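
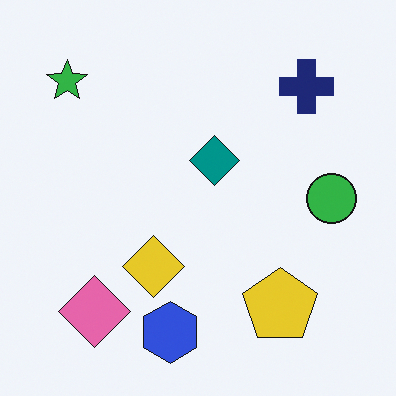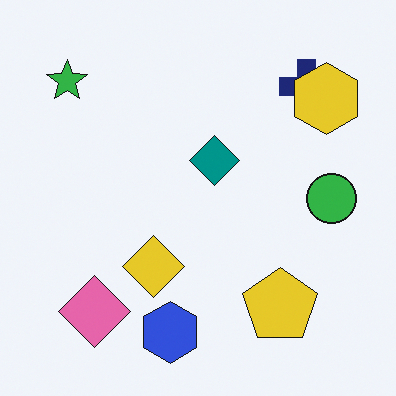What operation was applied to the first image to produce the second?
Overlaid with an additional yellow hexagon.

A yellow hexagon appears in the second image that is absent from the first.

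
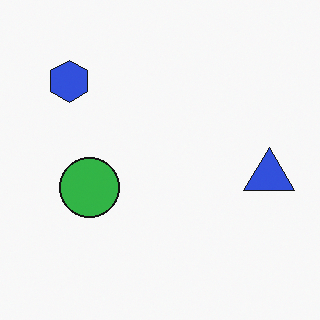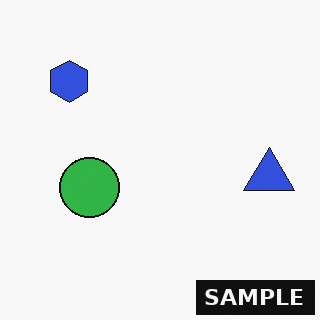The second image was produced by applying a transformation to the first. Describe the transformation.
The transformation is: watermarked with the text "SAMPLE" in the lower-right corner.

A dark label reading "SAMPLE" appears in the lower-right corner.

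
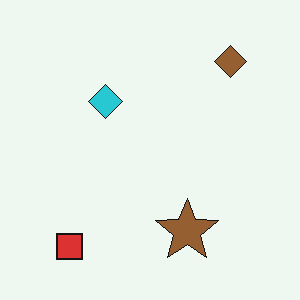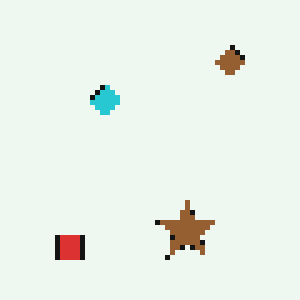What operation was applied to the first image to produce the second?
The transformation is: lightly pixelated (a mild mosaic effect).

Shapes are reduced to large square blocks; fine edges and outlines are lost — a downscale-then-upscale (mosaic) effect.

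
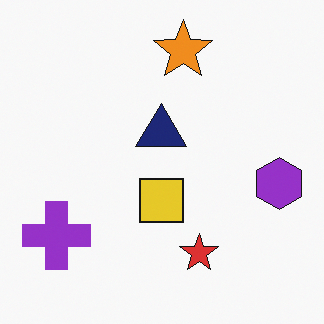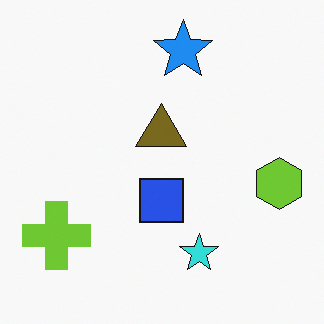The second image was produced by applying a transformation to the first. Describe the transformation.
The transformation is: hue-shifted by a large amount.

Every shape's color has rotated by the same amount around the hue wheel — a uniform hue shift.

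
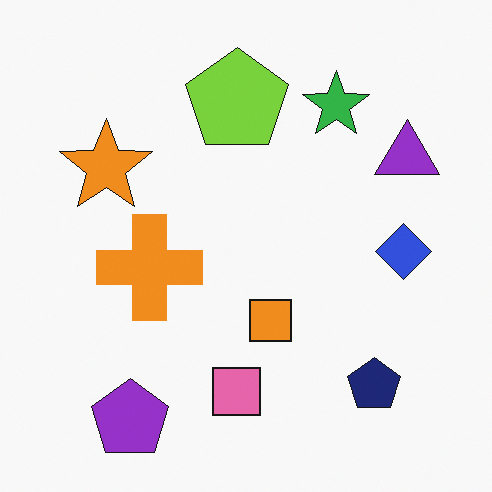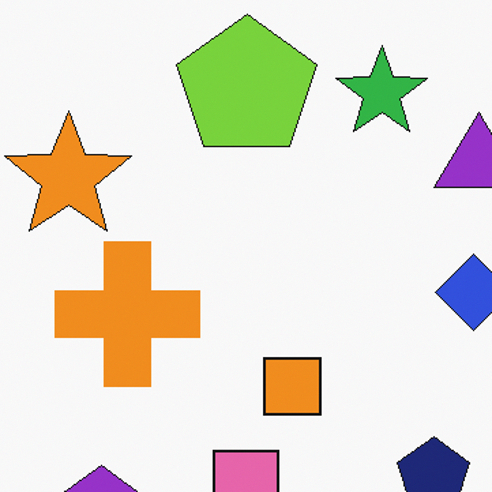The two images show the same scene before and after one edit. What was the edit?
The second image is the first cropped slightly and scaled back up.

The visible shapes are larger and the field of view is narrower; shapes near the original edges may be partly or wholly outside the frame — a crop-and-rescale.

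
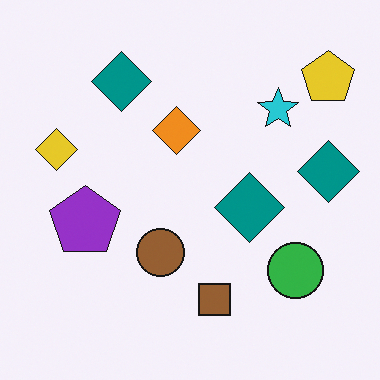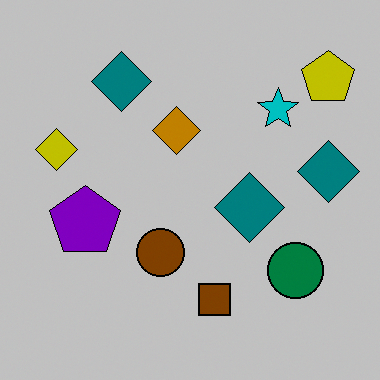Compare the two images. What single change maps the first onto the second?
The transformation is: heavily posterized to just a handful of flat colors.

Each flat color has snapped to a coarser quantized level — most visibly, the near-white background has dropped to a flat grey.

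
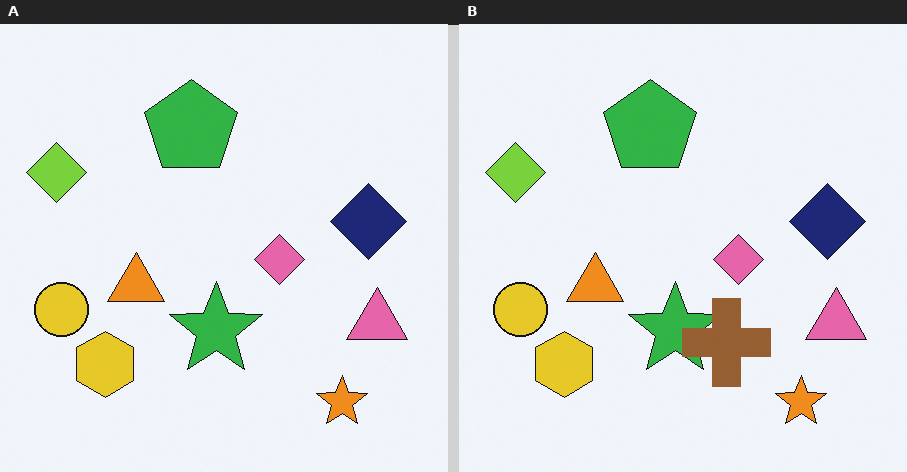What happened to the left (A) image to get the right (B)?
Overlaid with an additional brown cross.

A brown cross appears in the right (B) image that is absent from the left (A).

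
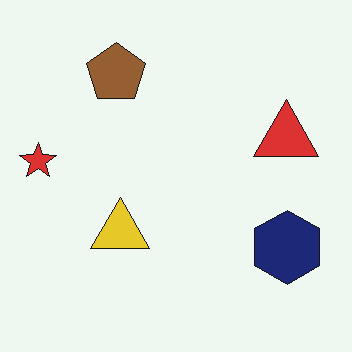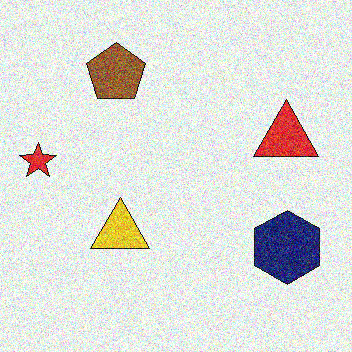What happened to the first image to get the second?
The transformation is: degraded with heavy additive noise.

Random speckle covers the whole image, including the flat background.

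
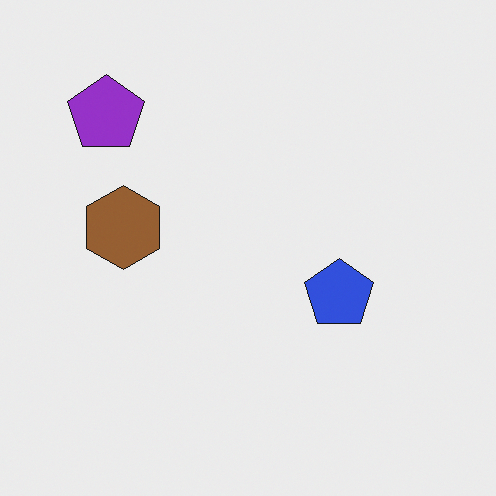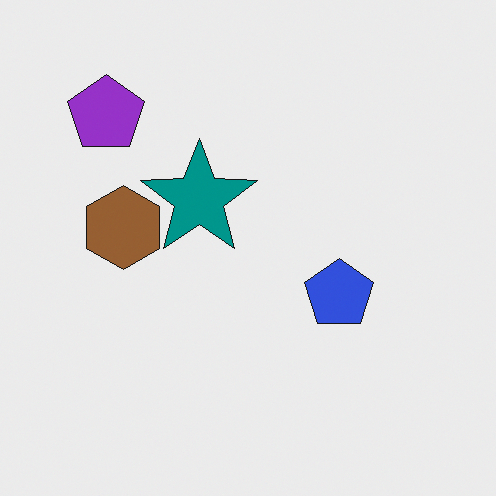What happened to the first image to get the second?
Overlaid with an additional teal star.

A teal star appears in the second image that is absent from the first.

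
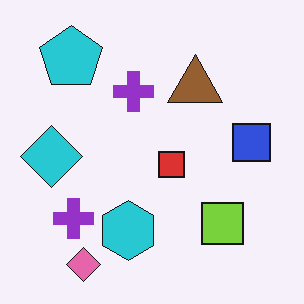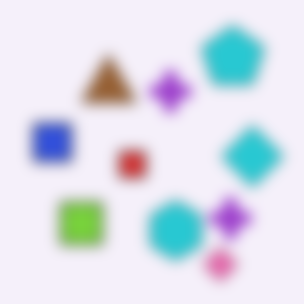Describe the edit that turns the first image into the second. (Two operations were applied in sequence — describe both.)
The second image is the first strongly gaussian-blurred, then flipped horizontally (left ↔ right).

Shape edges and outlines are uniformly softened across the whole image. The cyan diamond is in the left of the first image and the right of the second — shapes on opposite sides of the vertical midline have swapped in a mirror flip.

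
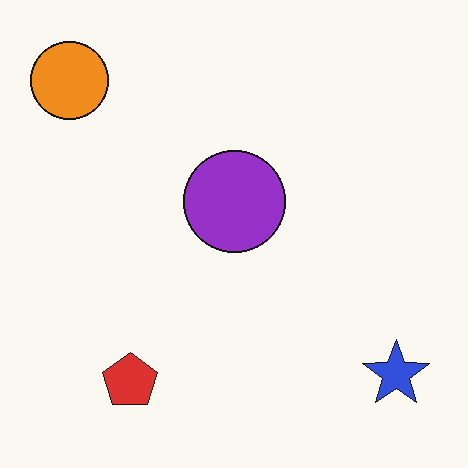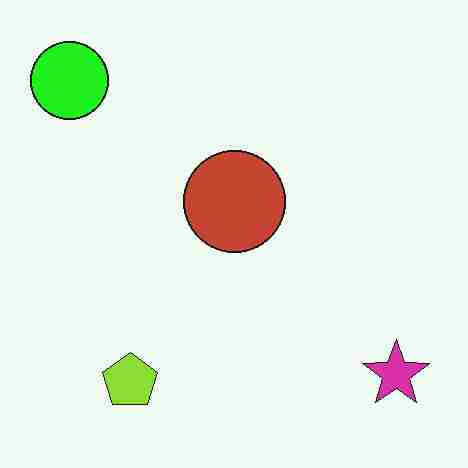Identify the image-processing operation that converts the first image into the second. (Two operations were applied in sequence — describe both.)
The image was hue-shifted by a moderate amount, then degraded with heavy JPEG compression.

Every shape's color has rotated by the same amount around the hue wheel — a uniform hue shift. Blocky 8×8 compression artifacts appear around shape edges and the flat background shows ringing — characteristic JPEG degradation.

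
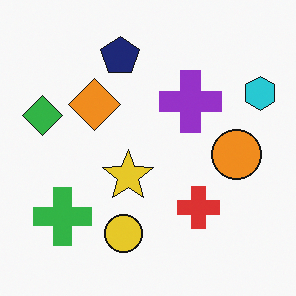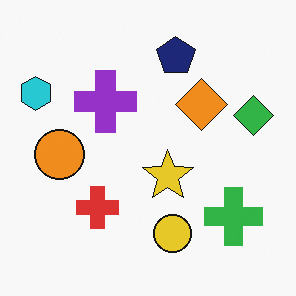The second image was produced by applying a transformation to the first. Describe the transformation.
The image was flipped horizontally (left ↔ right).

The cyan hexagon is in the top-right of the first image and the top-left of the second — shapes on opposite sides of the vertical midline have swapped in a mirror flip.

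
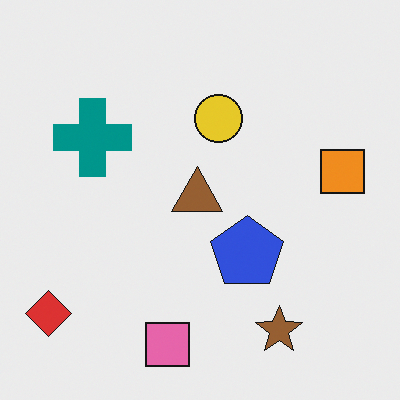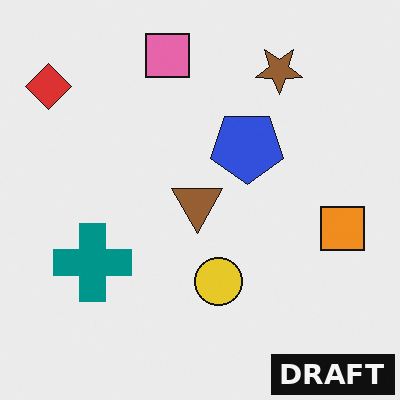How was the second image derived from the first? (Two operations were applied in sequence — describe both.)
The transformation is: flipped vertically (top ↔ bottom), then watermarked with the text "DRAFT" in the lower-right corner.

The pink square is in the bottom of the first image and the top of the second — shapes on opposite sides of the horizontal midline have swapped in a mirror flip. A dark label reading "DRAFT" appears in the lower-right corner.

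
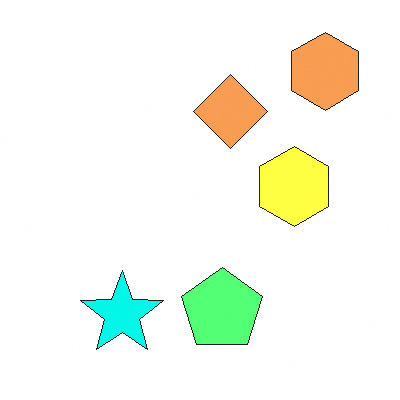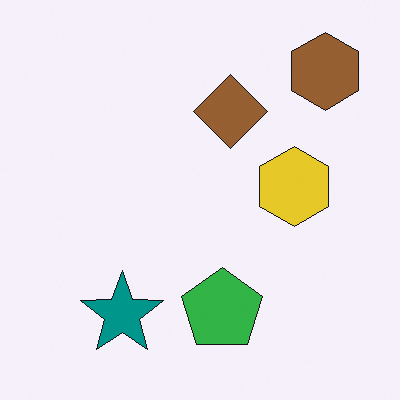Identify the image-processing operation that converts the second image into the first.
This is the original image noticeably brightened.

Every pixel — background and shapes alike — is uniformly brightened.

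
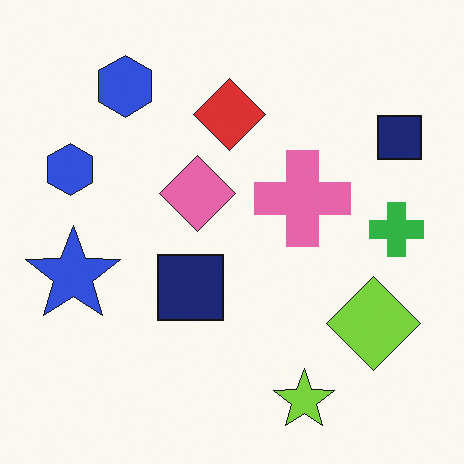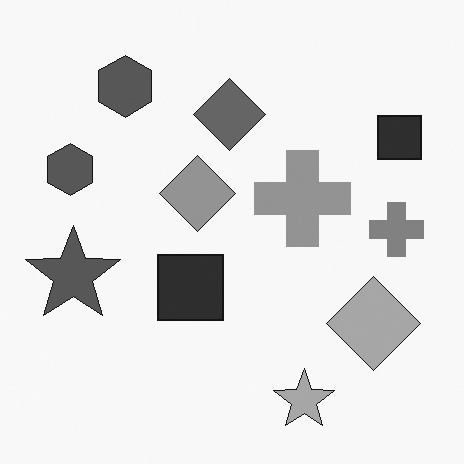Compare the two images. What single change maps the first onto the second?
Converted to grayscale.

All color is removed — every shape is now a shade of grey.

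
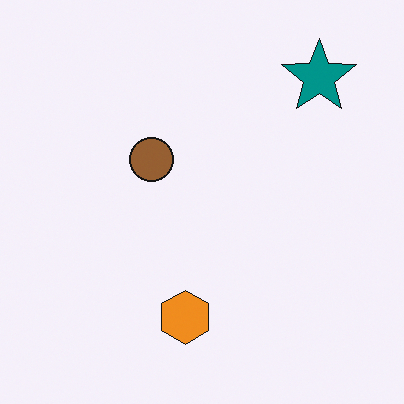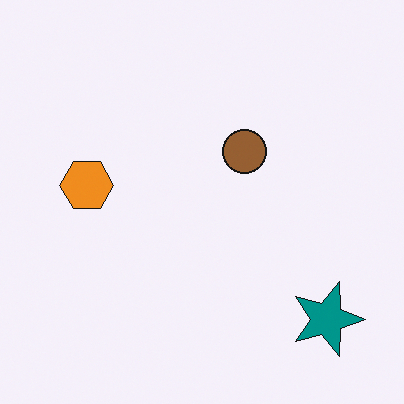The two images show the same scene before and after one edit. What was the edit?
Rotated 90° clockwise.

The teal star sits in the top-right of the first image and the bottom-right of the second — consistent with a whole-image 90° clockwise rotation.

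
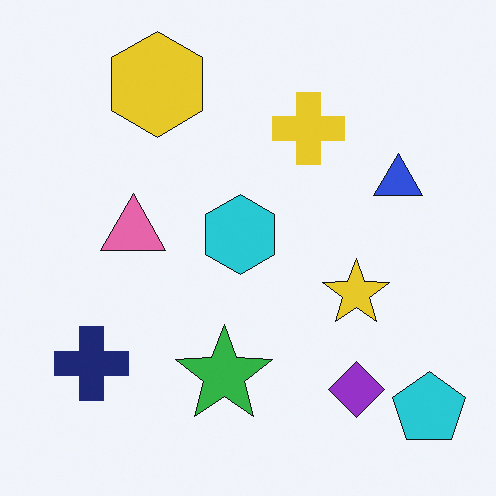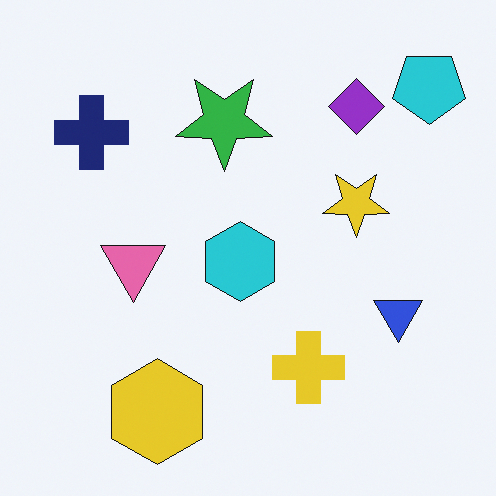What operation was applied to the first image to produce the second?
This is the original image flipped vertically (top ↔ bottom).

The yellow hexagon is in the top-left of the first image and the bottom-left of the second — shapes on opposite sides of the horizontal midline have swapped in a mirror flip.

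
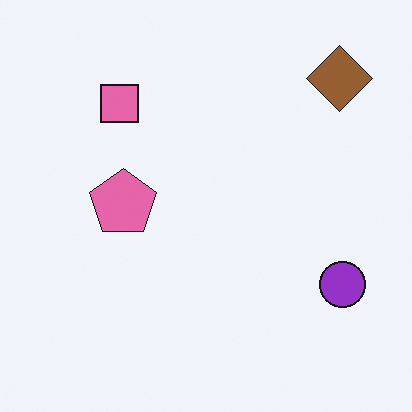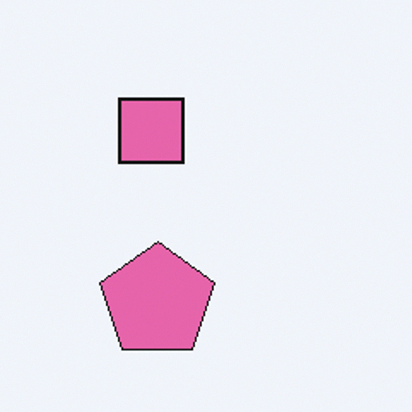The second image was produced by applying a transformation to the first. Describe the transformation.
It was cropped to a noticeably smaller region and rescaled.

The visible shapes are larger and the field of view is narrower; shapes near the original edges may be partly or wholly outside the frame — a crop-and-rescale.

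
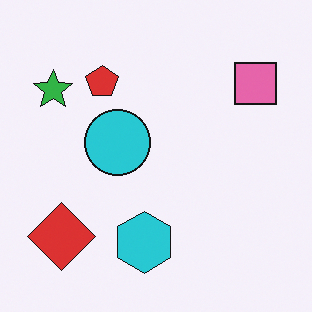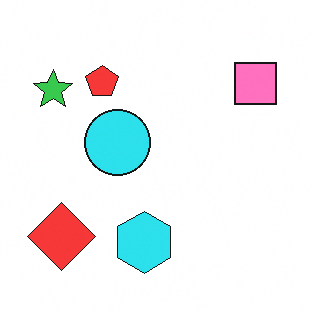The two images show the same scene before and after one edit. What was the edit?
The transformation is: slightly brightened.

Every pixel — background and shapes alike — is uniformly brightened.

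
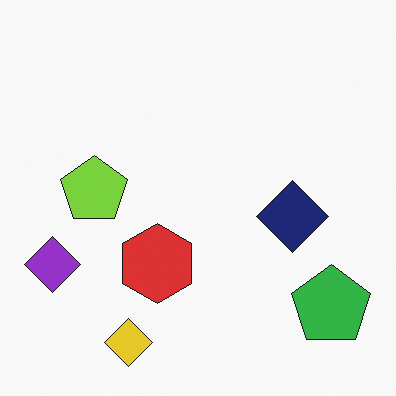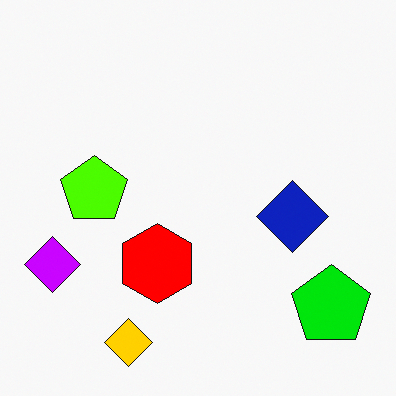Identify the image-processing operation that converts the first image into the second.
The second image is the first made much more vivid (saturation change).

All colors are more vivid — a global saturation change.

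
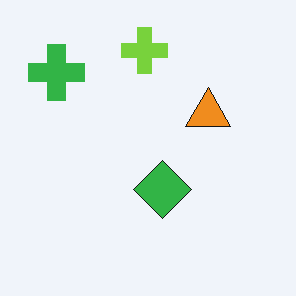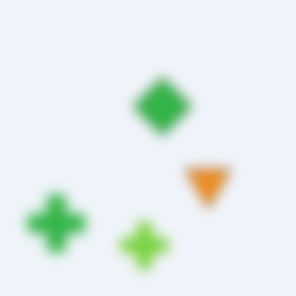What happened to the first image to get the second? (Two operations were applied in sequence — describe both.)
The second image is the first flipped vertically (top ↔ bottom), then heavily blurred.

The lime cross is in the top of the first image and the bottom of the second — shapes on opposite sides of the horizontal midline have swapped in a mirror flip. Shape edges and outlines are uniformly softened across the whole image.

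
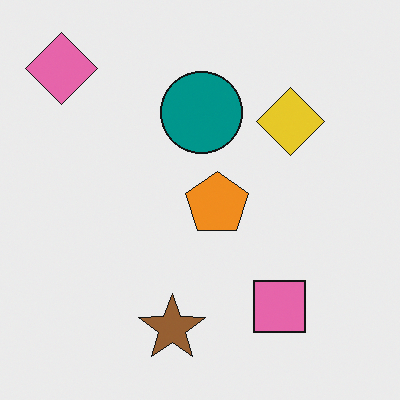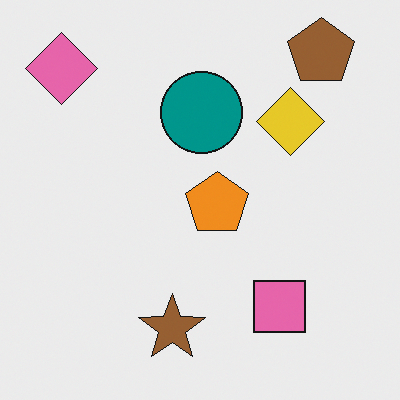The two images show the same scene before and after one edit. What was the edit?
The image was overlaid with an additional brown pentagon.

A brown pentagon appears in the second image that is absent from the first.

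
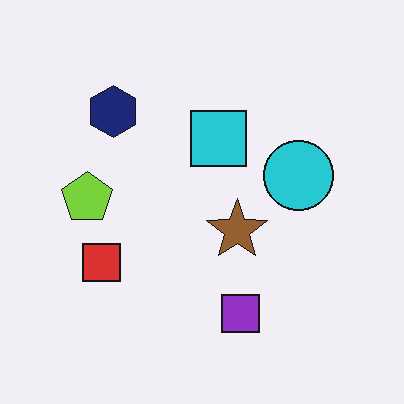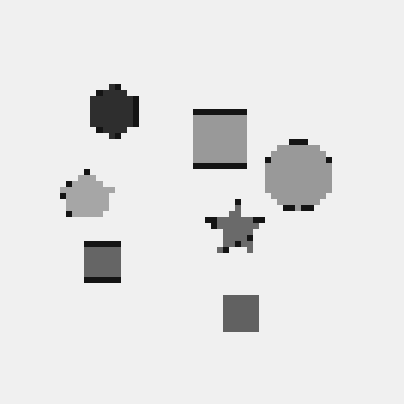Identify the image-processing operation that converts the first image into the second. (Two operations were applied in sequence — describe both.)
Moderately pixelated, then converted to grayscale.

Shapes are reduced to large square blocks; fine edges and outlines are lost — a downscale-then-upscale (mosaic) effect. All color is removed — every shape is now a shade of grey.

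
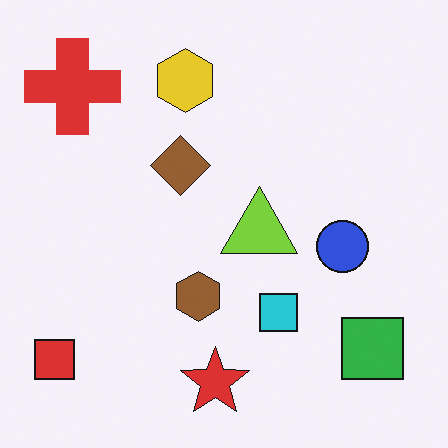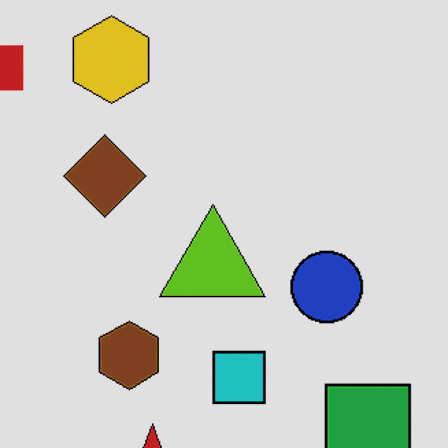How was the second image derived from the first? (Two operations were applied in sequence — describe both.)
Cropped to a modestly smaller region and rescaled, then posterized to a reduced palette.

The visible shapes are larger and the field of view is narrower; shapes near the original edges may be partly or wholly outside the frame — a crop-and-rescale. Each flat color has snapped to a coarser quantized level — most visibly, the near-white background has dropped to a flat grey.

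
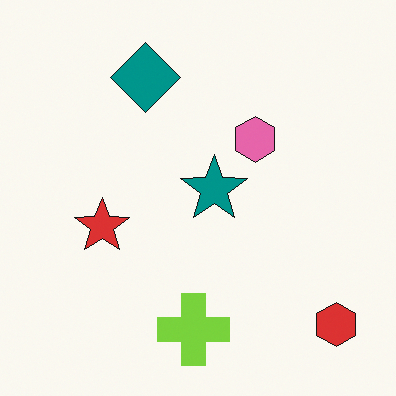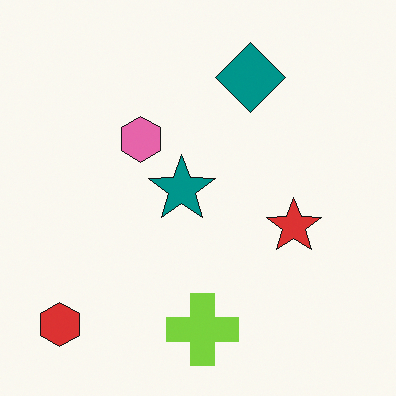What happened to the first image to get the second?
The image was flipped horizontally (left ↔ right).

The red hexagon is in the bottom-right of the first image and the bottom-left of the second — shapes on opposite sides of the vertical midline have swapped in a mirror flip.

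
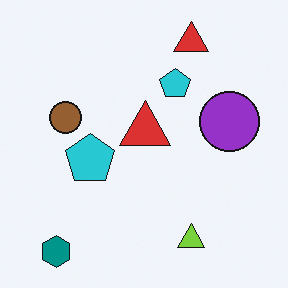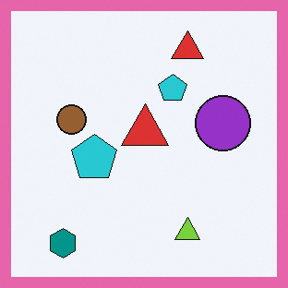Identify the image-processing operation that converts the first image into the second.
This is the original image framed with a pink border.

A solid pink frame runs around the edge of the second image, with the content slightly shrunk inside it.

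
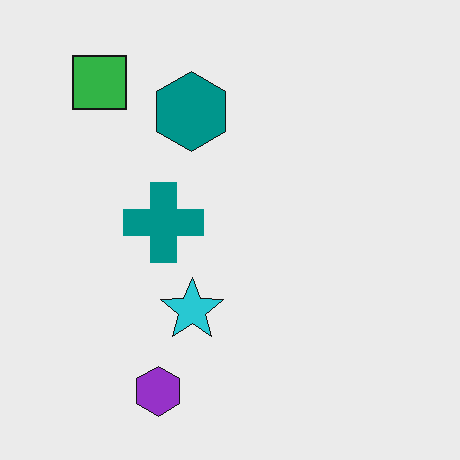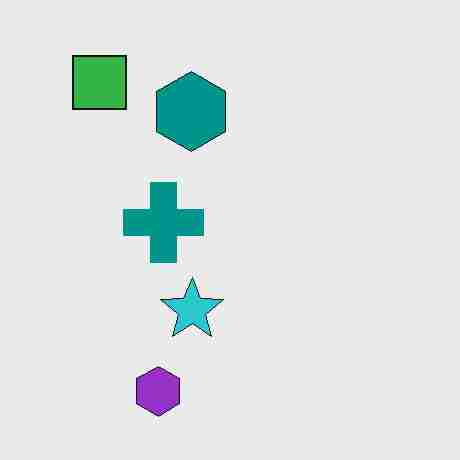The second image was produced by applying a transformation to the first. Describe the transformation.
The second image is the first degraded with heavy JPEG compression.

Blocky 8×8 compression artifacts appear around shape edges and the flat background shows ringing — characteristic JPEG degradation.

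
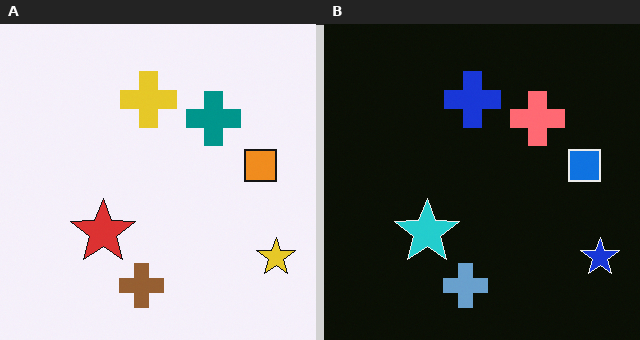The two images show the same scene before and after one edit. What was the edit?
Color-inverted (negative).

The light background has become dark and every shape's color is its complement — a photographic negative.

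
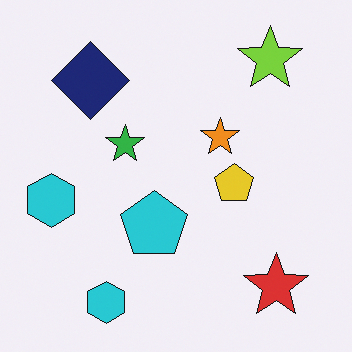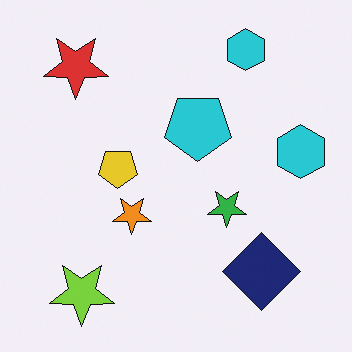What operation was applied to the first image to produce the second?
The image was rotated 180°.

The lime star sits in the top-right of the first image and the bottom-left of the second — consistent with a whole-image 180° rotation.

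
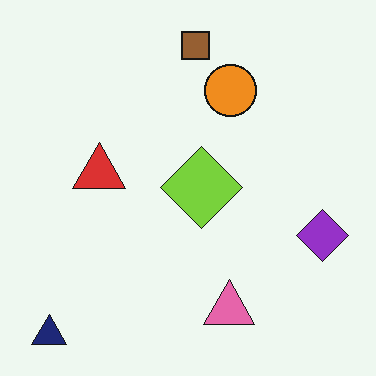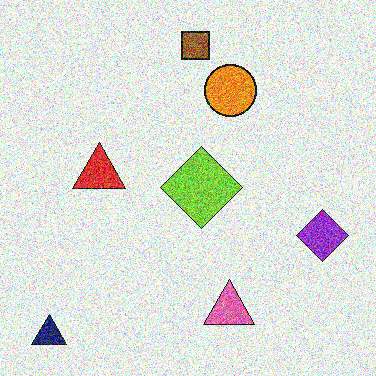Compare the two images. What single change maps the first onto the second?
The second image is the first degraded with a thick layer of grain.

Random speckle covers the whole image, including the flat background.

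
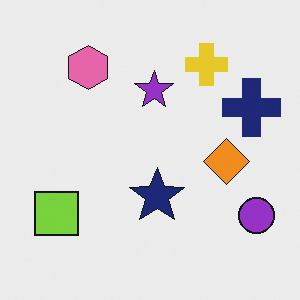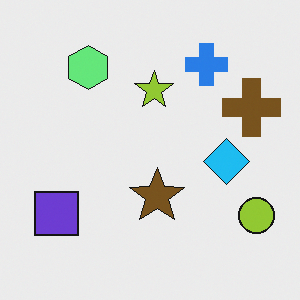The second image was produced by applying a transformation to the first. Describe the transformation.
It was hue-shifted through roughly half the color wheel.

Every shape's color has rotated by the same amount around the hue wheel — a uniform hue shift.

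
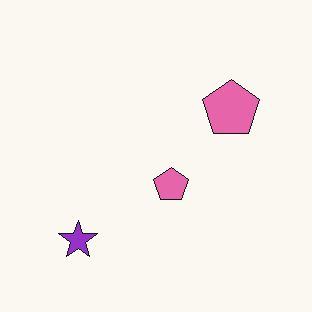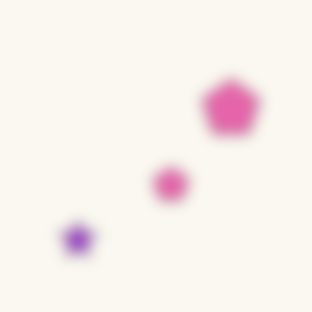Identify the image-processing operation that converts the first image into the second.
The image was heavily blurred.

Shape edges and outlines are uniformly softened across the whole image.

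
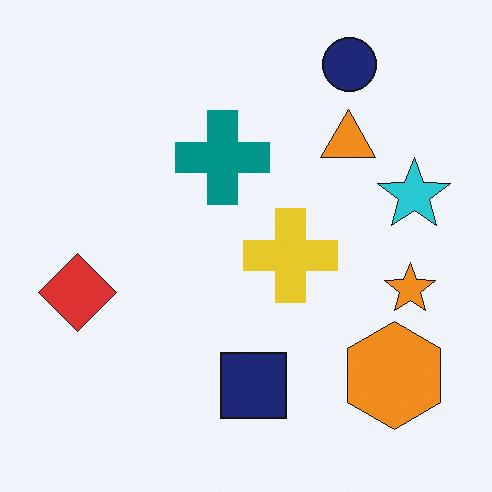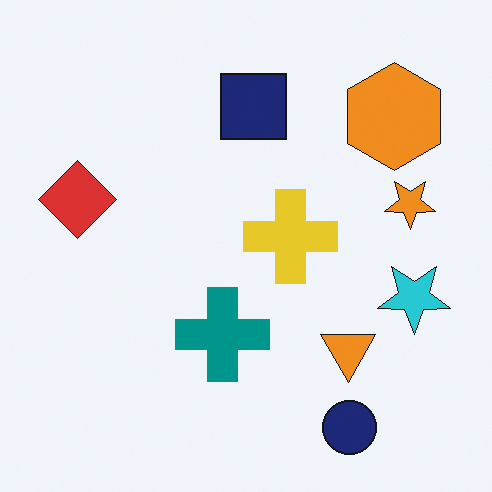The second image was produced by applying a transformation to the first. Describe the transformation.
The second image is the first flipped vertically (top ↔ bottom).

The navy circle is in the top-right of the first image and the bottom-right of the second — shapes on opposite sides of the horizontal midline have swapped in a mirror flip.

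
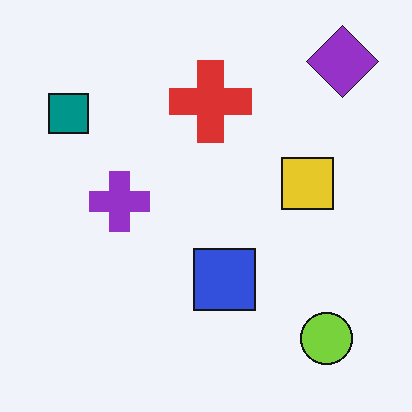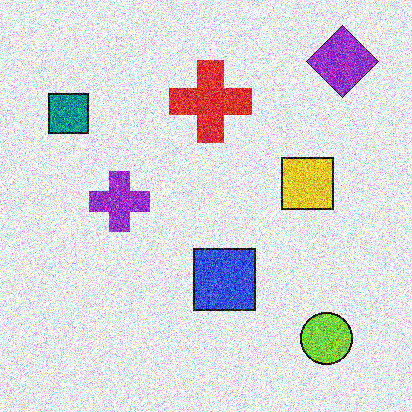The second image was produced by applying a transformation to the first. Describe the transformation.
It was degraded with a thick layer of grain.

Random speckle covers the whole image, including the flat background.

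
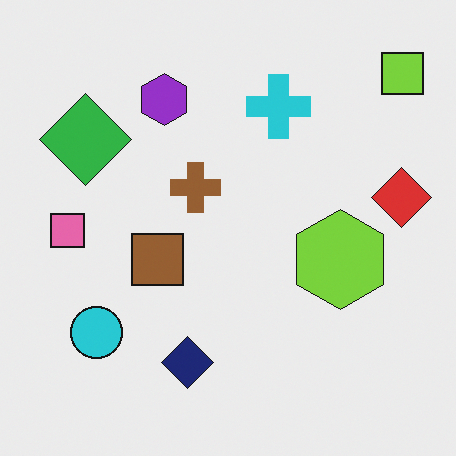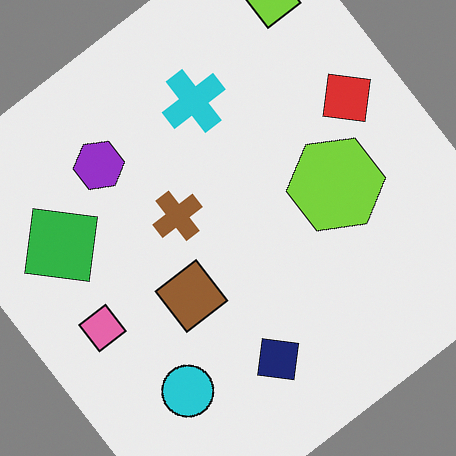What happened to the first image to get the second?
The transformation is: rotated counter-clockwise by a large amount — several tens of degrees.

Every shape is tilted by the same angle and the image corners show triangular fill wedges — a whole-image rotation by a non-right angle.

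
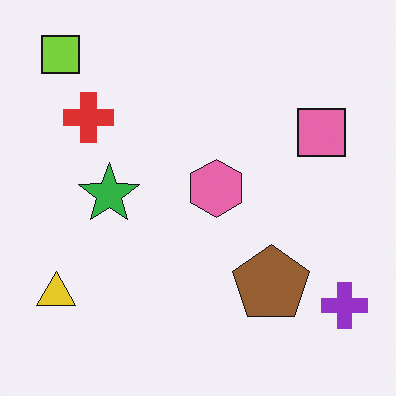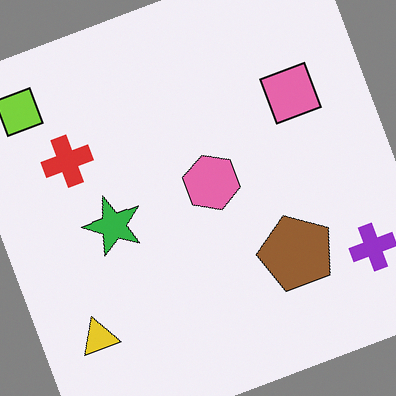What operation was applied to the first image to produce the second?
Rotated counter-clockwise by a clearly visible amount.

Every shape is tilted by the same angle and the image corners show triangular fill wedges — a whole-image rotation by a non-right angle.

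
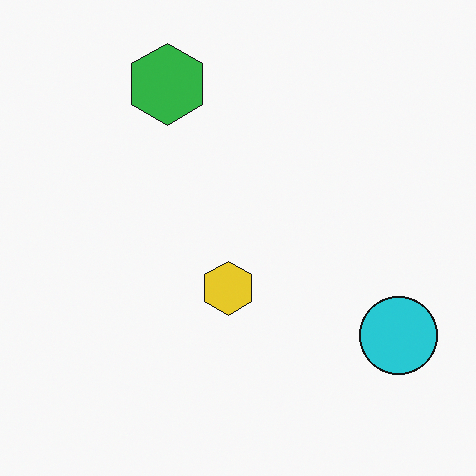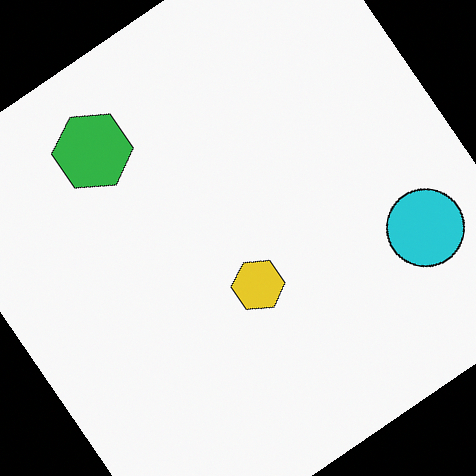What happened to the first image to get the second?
This is the original image rotated counter-clockwise by a large amount — several tens of degrees.

Every shape is tilted by the same angle and the image corners show triangular fill wedges — a whole-image rotation by a non-right angle.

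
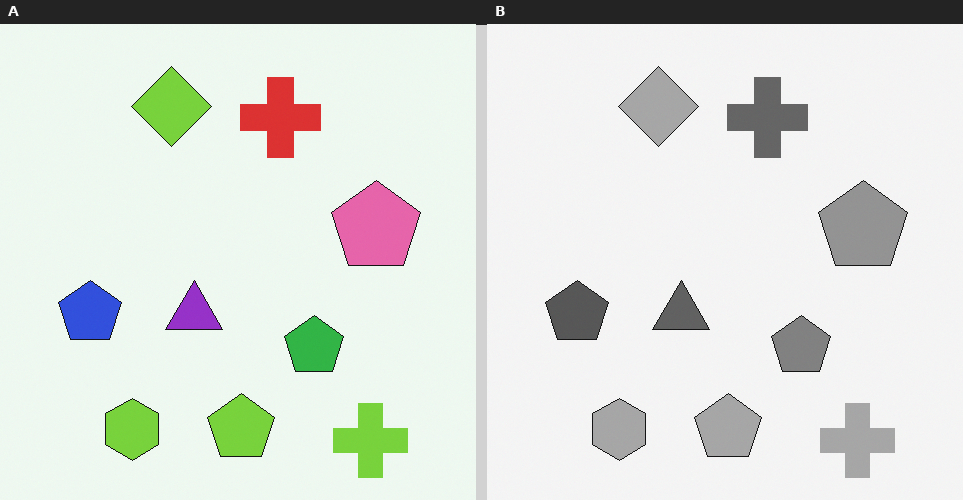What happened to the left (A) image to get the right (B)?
It was converted to grayscale.

All color is removed — every shape is now a shade of grey.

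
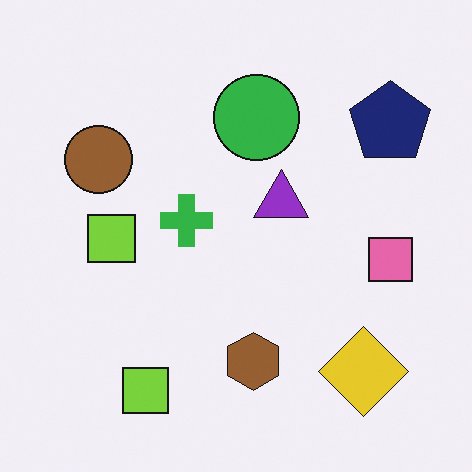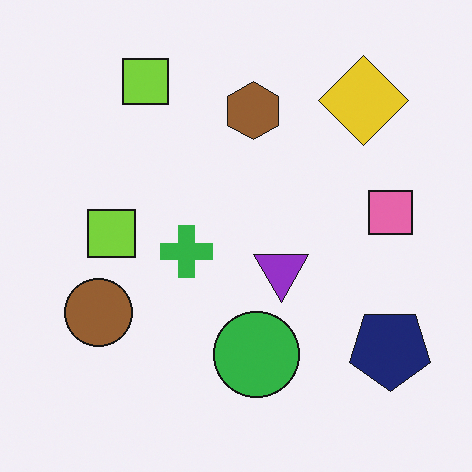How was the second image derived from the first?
It was flipped vertically (top ↔ bottom).

The yellow diamond is in the bottom-right of the first image and the top-right of the second — shapes on opposite sides of the horizontal midline have swapped in a mirror flip.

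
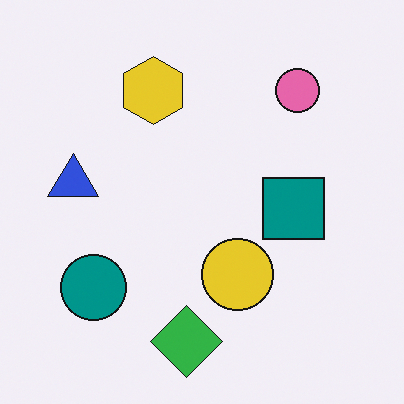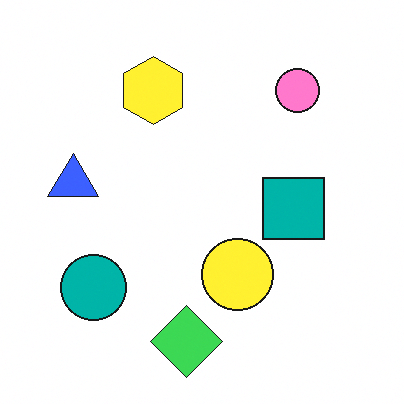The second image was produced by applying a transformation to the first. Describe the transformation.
The transformation is: brightened a little.

Every pixel — background and shapes alike — is uniformly brightened.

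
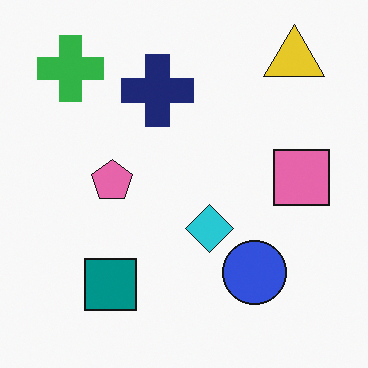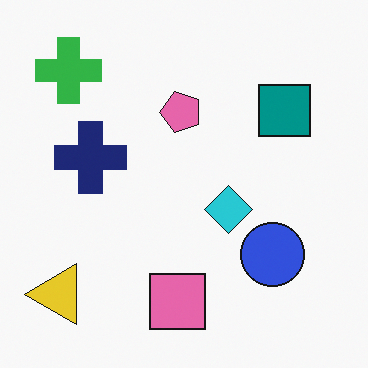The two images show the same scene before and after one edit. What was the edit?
This is the original image transposed (reflected across the top-left ↔ bottom-right diagonal).

Shapes have swapped their row and column positions — what was in the top-right is now in the bottom-left — a diagonal reflection.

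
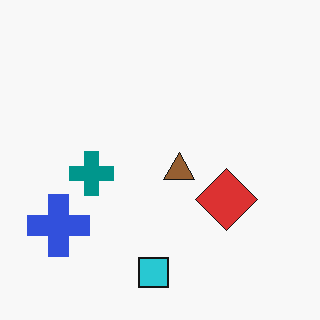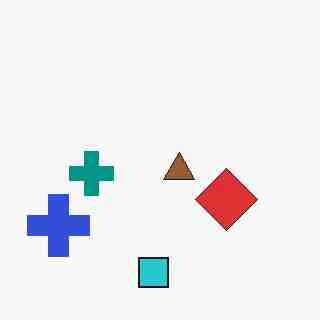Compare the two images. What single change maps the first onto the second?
Heavily JPEG-compressed with obvious blocking artifacts.

Blocky 8×8 compression artifacts appear around shape edges and the flat background shows ringing — characteristic JPEG degradation.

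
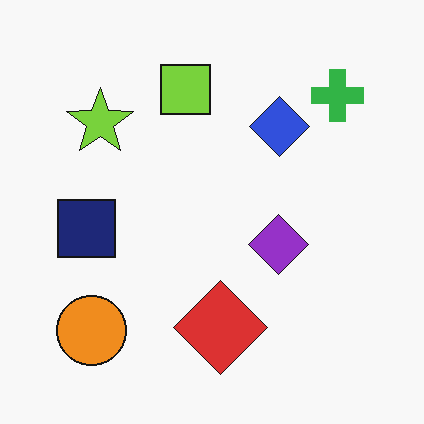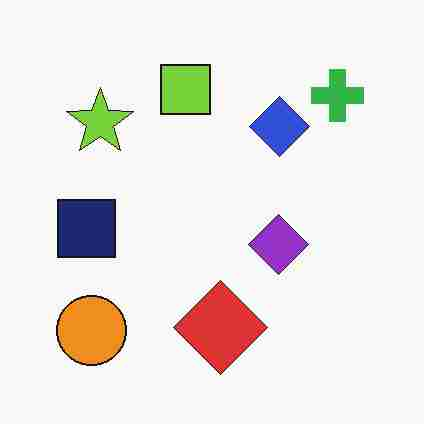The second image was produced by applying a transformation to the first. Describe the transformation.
The transformation is: degraded with heavy JPEG compression.

Blocky 8×8 compression artifacts appear around shape edges and the flat background shows ringing — characteristic JPEG degradation.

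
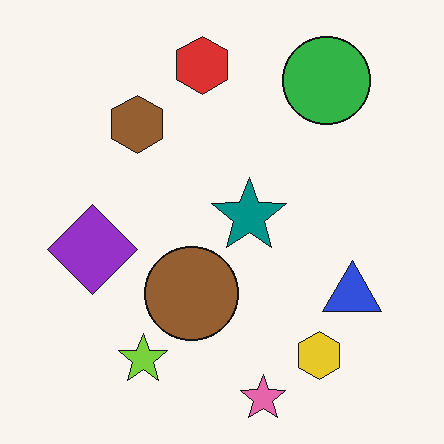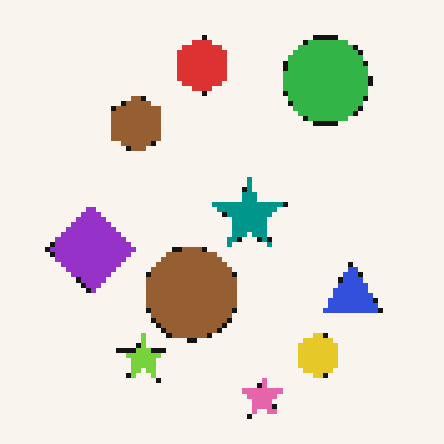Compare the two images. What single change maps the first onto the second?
The transformation is: mildly pixelated.

Shapes are reduced to large square blocks; fine edges and outlines are lost — a downscale-then-upscale (mosaic) effect.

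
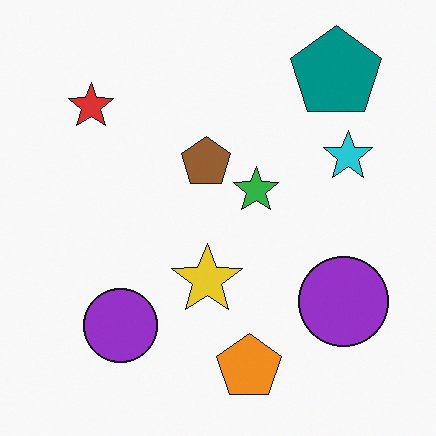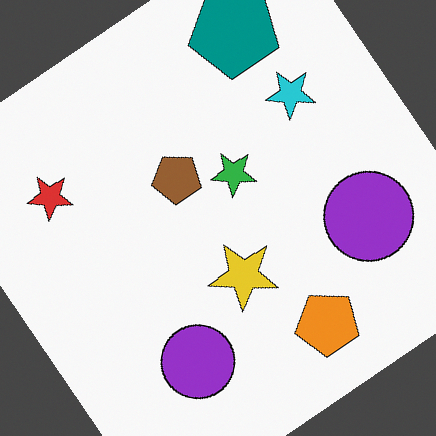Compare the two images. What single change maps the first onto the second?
It was rotated counter-clockwise by a large amount — several tens of degrees.

Every shape is tilted by the same angle and the image corners show triangular fill wedges — a whole-image rotation by a non-right angle.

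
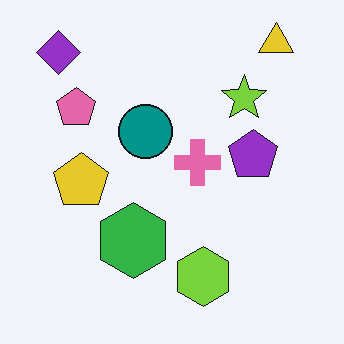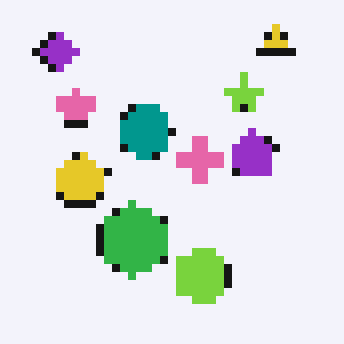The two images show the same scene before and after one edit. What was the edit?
The image was pixelated into visible square blocks.

Shapes are reduced to large square blocks; fine edges and outlines are lost — a downscale-then-upscale (mosaic) effect.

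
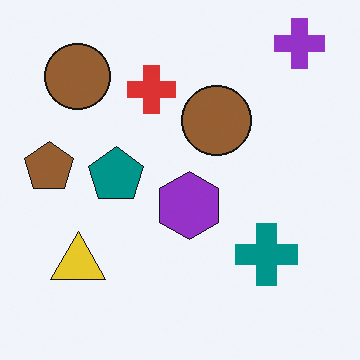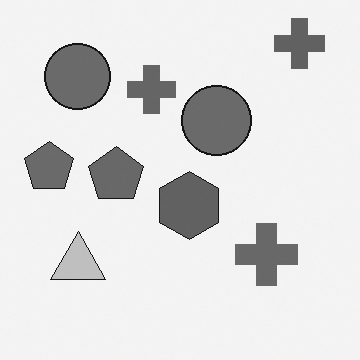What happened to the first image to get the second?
Converted to grayscale.

All color is removed — every shape is now a shade of grey.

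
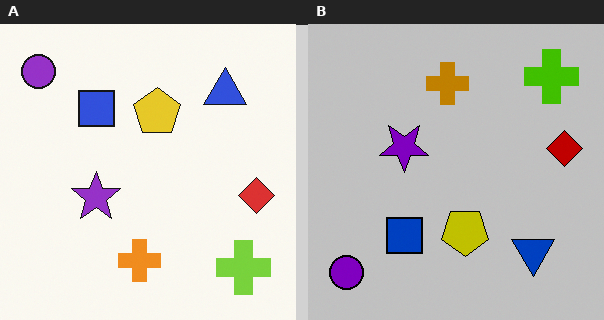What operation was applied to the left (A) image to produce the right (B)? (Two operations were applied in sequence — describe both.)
It was flipped vertically (top ↔ bottom), then aggressively posterized.

The purple circle is in the top-left of the left (A) image and the bottom-left of the right (B) — shapes on opposite sides of the horizontal midline have swapped in a mirror flip. Each flat color has snapped to a coarser quantized level — most visibly, the near-white background has dropped to a flat grey.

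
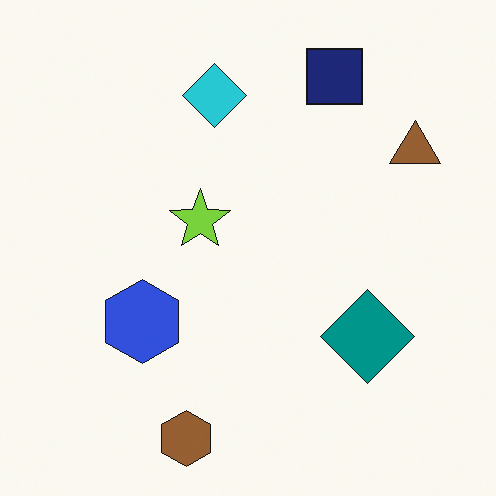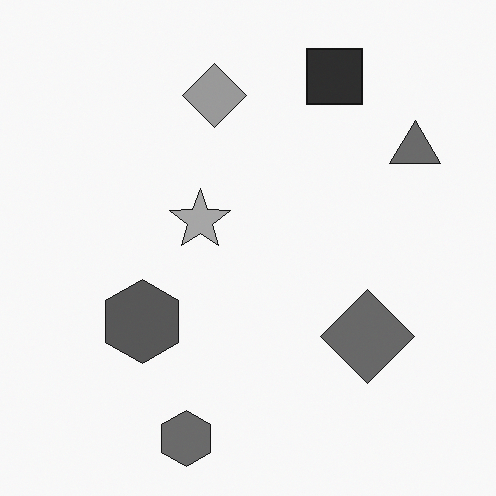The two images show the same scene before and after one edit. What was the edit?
The transformation is: converted to grayscale.

All color is removed — every shape is now a shade of grey.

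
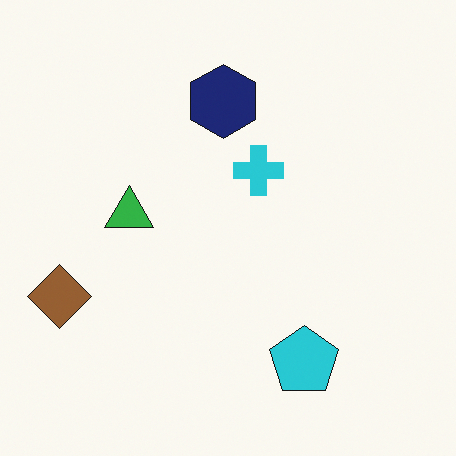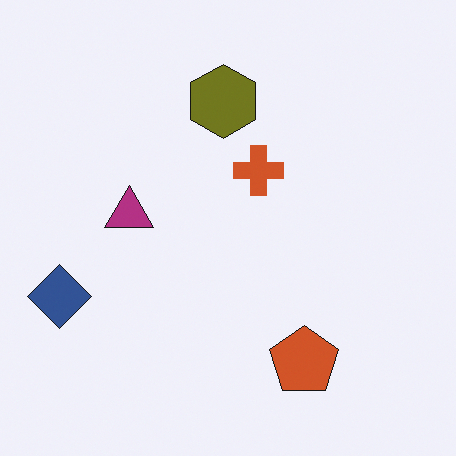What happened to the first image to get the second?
The second image is the first hue-shifted by a large amount.

Every shape's color has rotated by the same amount around the hue wheel — a uniform hue shift.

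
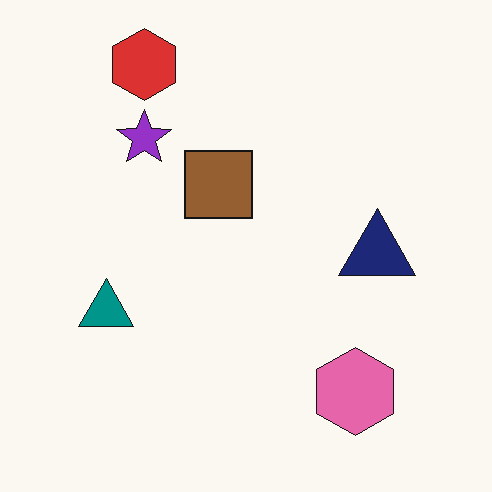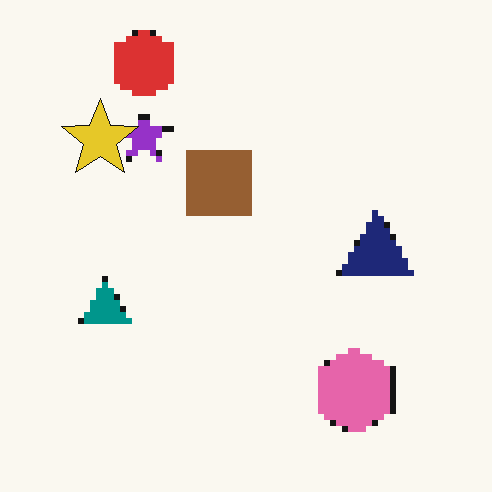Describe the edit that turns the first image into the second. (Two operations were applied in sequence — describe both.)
Moderately pixelated, then overlaid with an additional yellow star.

Shapes are reduced to large square blocks; fine edges and outlines are lost — a downscale-then-upscale (mosaic) effect. A yellow star appears in the second image that is absent from the first.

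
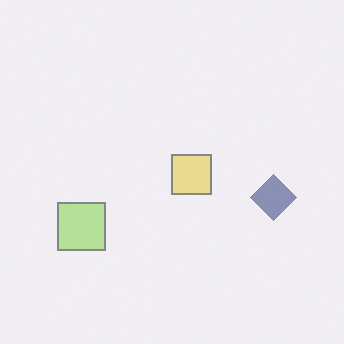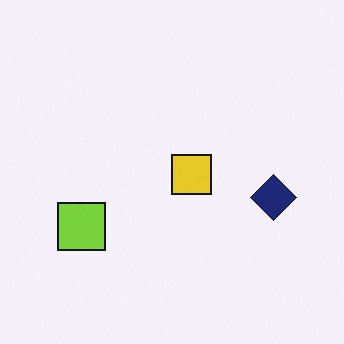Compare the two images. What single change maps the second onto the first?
It was washed out (contrast reduced).

Tones are pushed toward mid-grey across the whole image — a global contrast change.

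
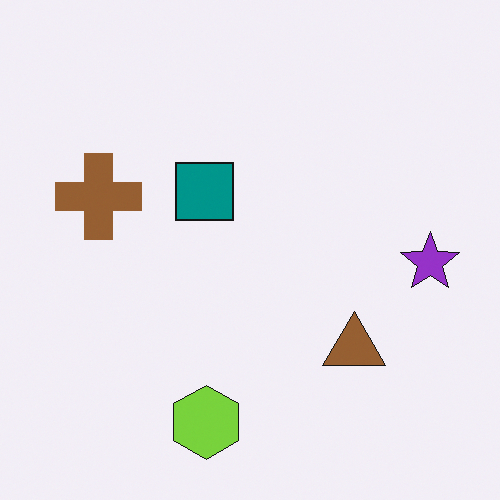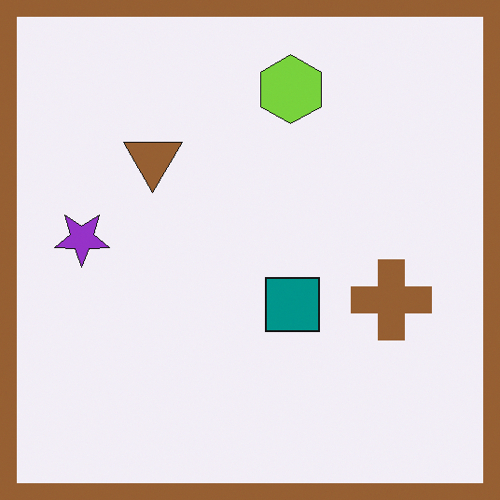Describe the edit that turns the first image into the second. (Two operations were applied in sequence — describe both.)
This is the original image rotated 180°, then framed with a brown border.

The purple star sits in the right of the first image and the left of the second — consistent with a whole-image 180° rotation. A solid brown frame runs around the edge of the second image, with the content slightly shrunk inside it.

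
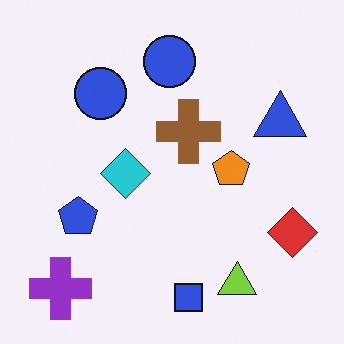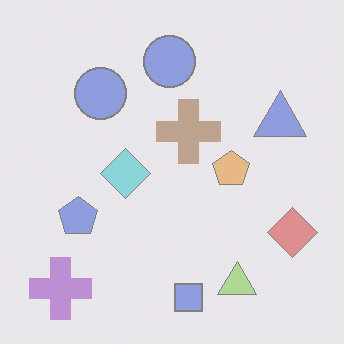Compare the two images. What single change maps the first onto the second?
This is the original image washed out (contrast reduced).

Tones are pushed toward mid-grey across the whole image — a global contrast change.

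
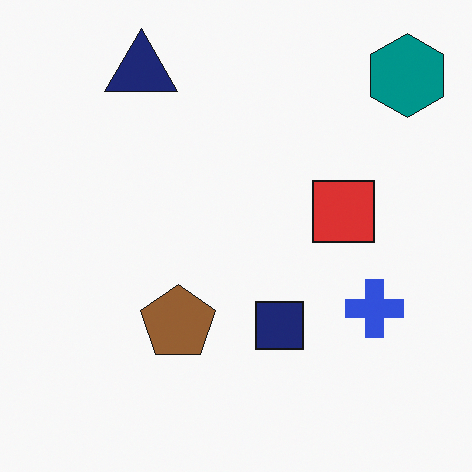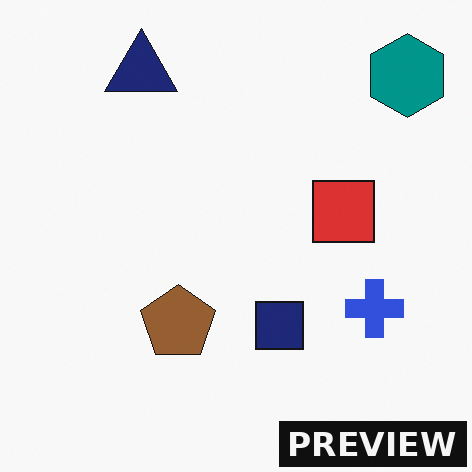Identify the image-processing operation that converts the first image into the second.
The image was watermarked with the text "PREVIEW" in the lower-right corner.

A dark label reading "PREVIEW" appears in the lower-right corner.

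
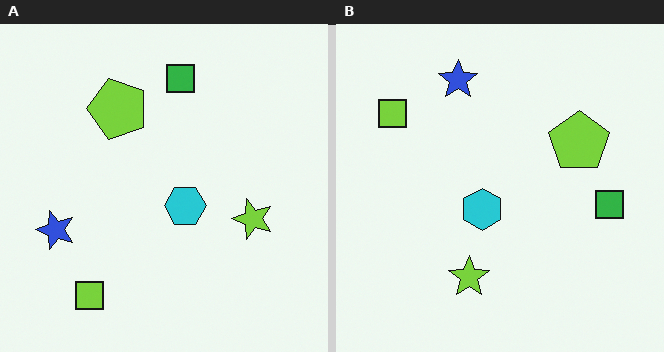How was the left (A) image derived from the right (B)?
This is the original image rotated 90° counter-clockwise.

The lime square sits in the top-left of the right (B) image and the bottom-left of the left (A) — consistent with a whole-image 90° counter-clockwise rotation.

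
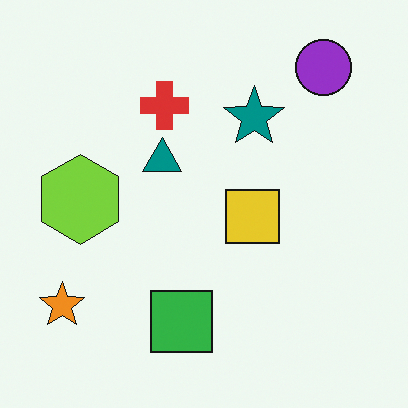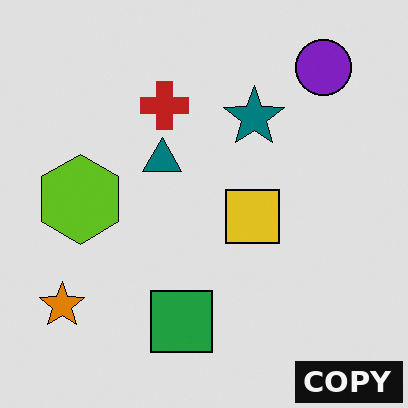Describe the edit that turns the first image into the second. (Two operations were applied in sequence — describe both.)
It was posterized to a reduced palette, then watermarked with the text "COPY" in the lower-right corner.

Each flat color has snapped to a coarser quantized level — most visibly, the near-white background has dropped to a flat grey. A dark label reading "COPY" appears in the lower-right corner.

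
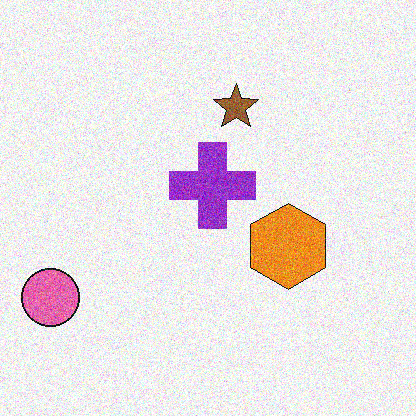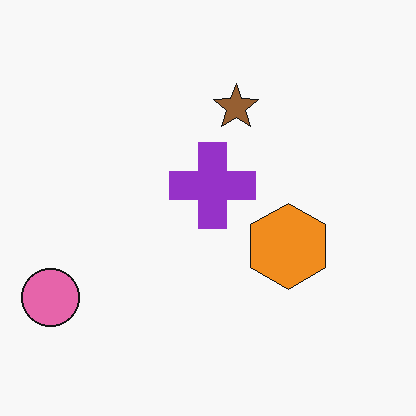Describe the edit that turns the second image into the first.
The transformation is: degraded with moderate additive noise.

Random speckle covers the whole image, including the flat background.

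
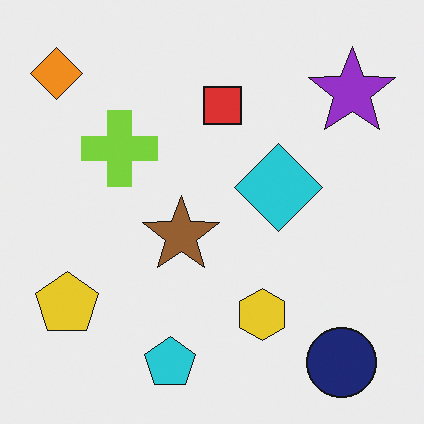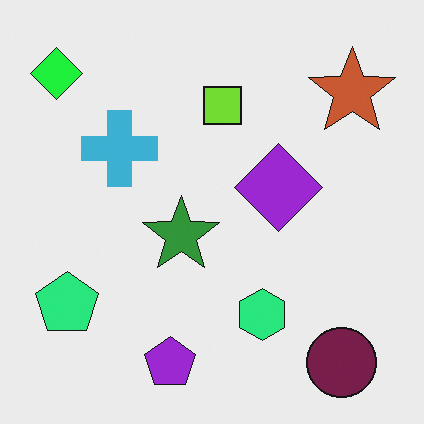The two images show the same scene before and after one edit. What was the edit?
This is the original image hue-shifted through roughly a third of the color wheel.

Every shape's color has rotated by the same amount around the hue wheel — a uniform hue shift.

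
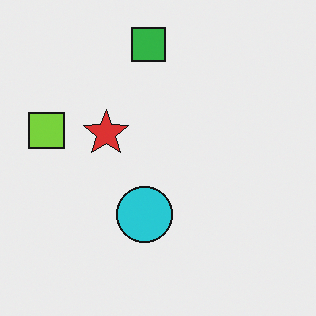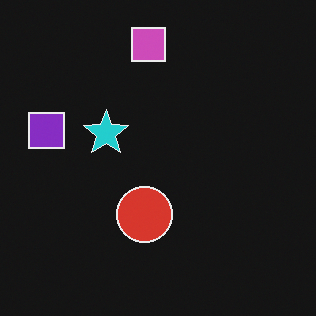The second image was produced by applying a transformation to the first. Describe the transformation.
The second image is the first color-inverted (negative).

The light background has become dark and every shape's color is its complement — a photographic negative.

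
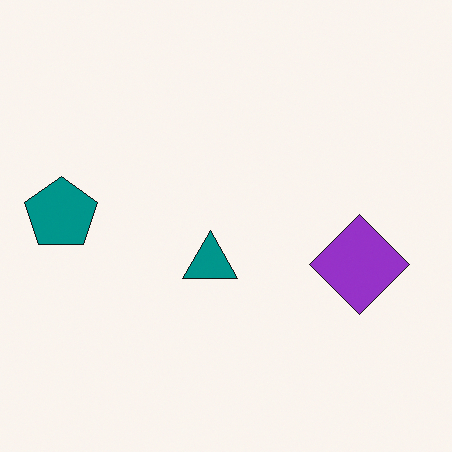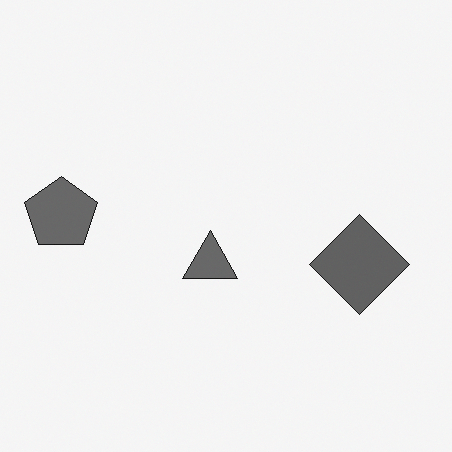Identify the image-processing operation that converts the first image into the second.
The second image is the first converted to grayscale.

All color is removed — every shape is now a shade of grey.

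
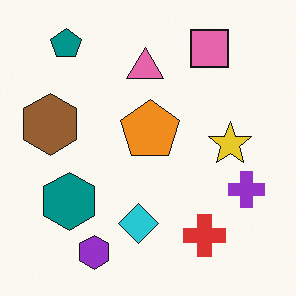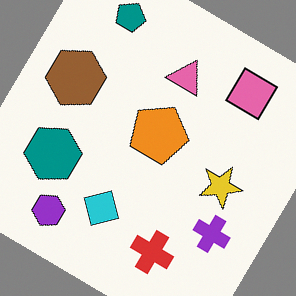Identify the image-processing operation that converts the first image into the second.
This is the original image rotated clockwise by a large amount — several tens of degrees.

Every shape is tilted by the same angle and the image corners show triangular fill wedges — a whole-image rotation by a non-right angle.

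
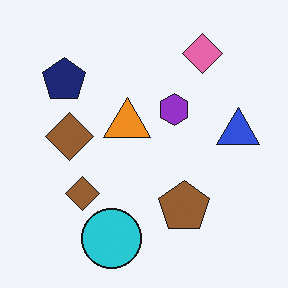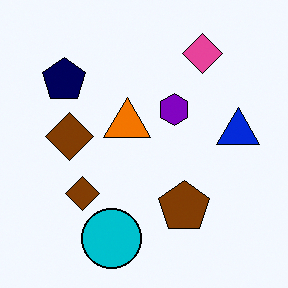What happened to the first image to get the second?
Given slightly increased contrast.

Tones are pushed away from mid-grey across the whole image — a global contrast change.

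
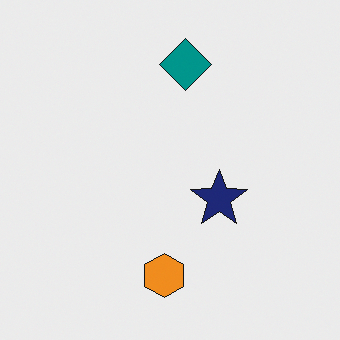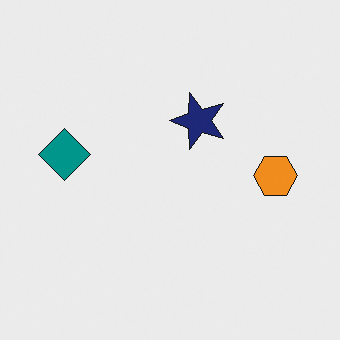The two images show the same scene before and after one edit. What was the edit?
This is the original image rotated 90° counter-clockwise.

The teal diamond sits in the top of the first image and the left of the second — consistent with a whole-image 90° counter-clockwise rotation.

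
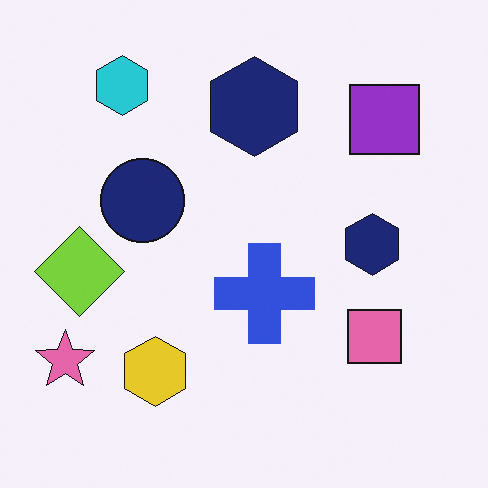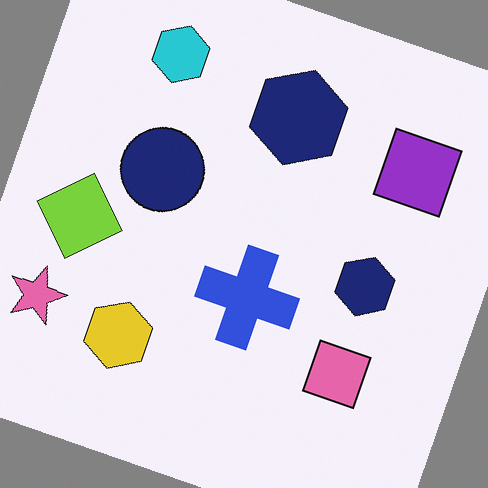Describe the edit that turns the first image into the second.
This is the original image rotated clockwise by a moderate amount.

Every shape is tilted by the same angle and the image corners show triangular fill wedges — a whole-image rotation by a non-right angle.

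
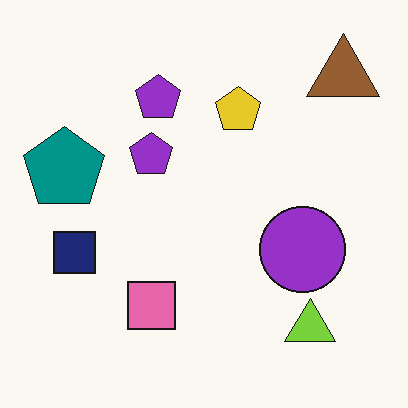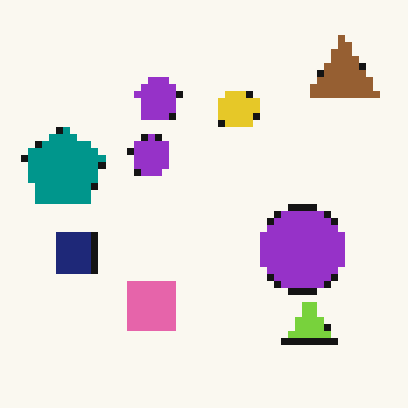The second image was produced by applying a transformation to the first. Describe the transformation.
The image was moderately pixelated.

Shapes are reduced to large square blocks; fine edges and outlines are lost — a downscale-then-upscale (mosaic) effect.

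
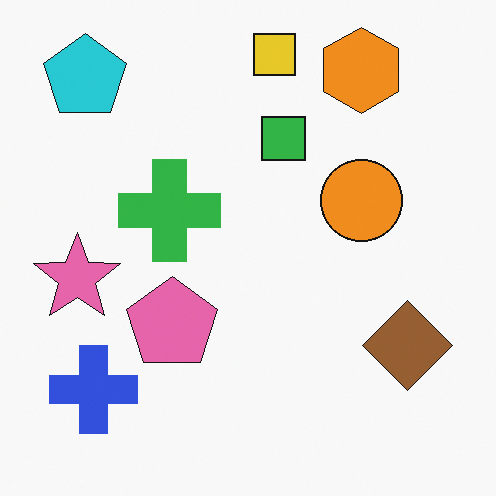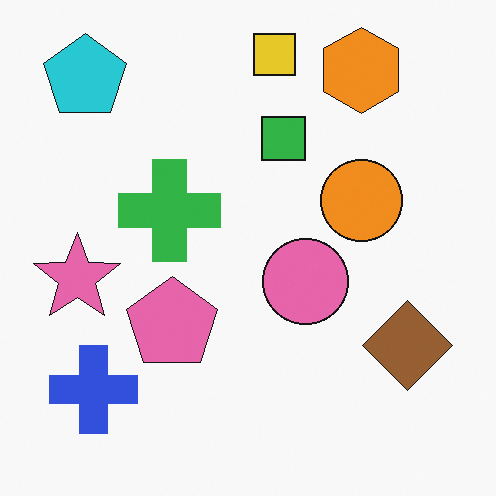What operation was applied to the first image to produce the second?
The image was overlaid with an additional pink circle.

A pink circle appears in the second image that is absent from the first.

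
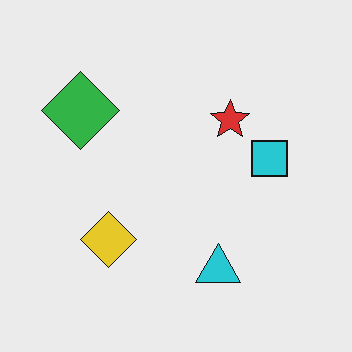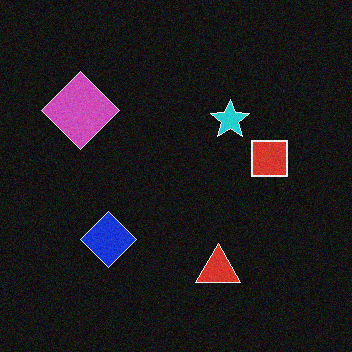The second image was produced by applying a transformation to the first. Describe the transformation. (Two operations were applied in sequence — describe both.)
The second image is the first degraded with a light layer of grain, then color-inverted (negative).

Random speckle covers the whole image, including the flat background. The light background has become dark and every shape's color is its complement — a photographic negative.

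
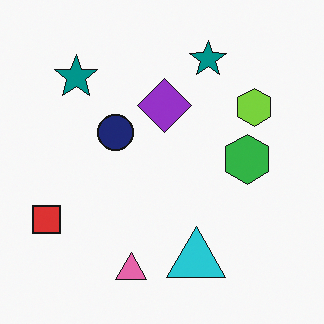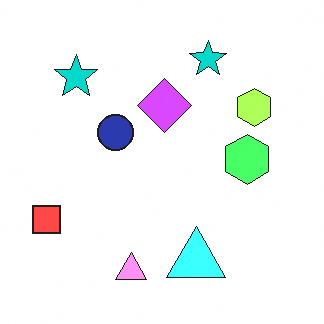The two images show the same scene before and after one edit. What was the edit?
It was noticeably brightened.

Every pixel — background and shapes alike — is uniformly brightened.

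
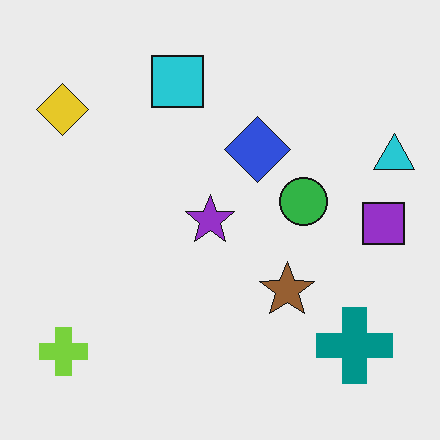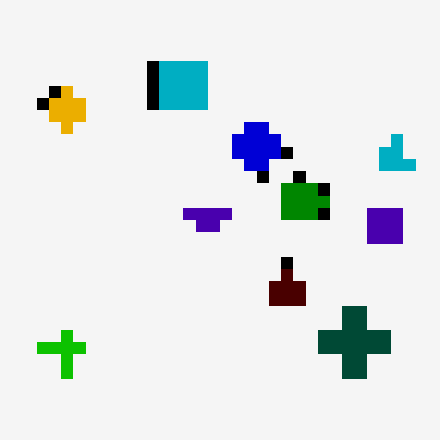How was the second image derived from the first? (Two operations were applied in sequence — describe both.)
Heavily pixelated into large blocks, then boosted in contrast.

Shapes are reduced to large square blocks; fine edges and outlines are lost — a downscale-then-upscale (mosaic) effect. Tones are pushed away from mid-grey across the whole image — a global contrast change.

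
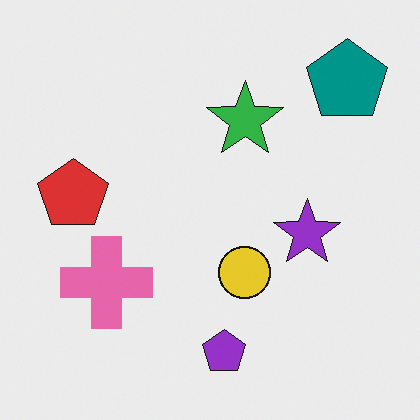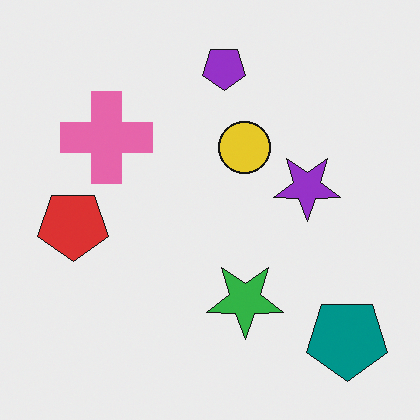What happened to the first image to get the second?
The second image is the first flipped vertically (top ↔ bottom).

The purple pentagon is in the bottom of the first image and the top of the second — shapes on opposite sides of the horizontal midline have swapped in a mirror flip.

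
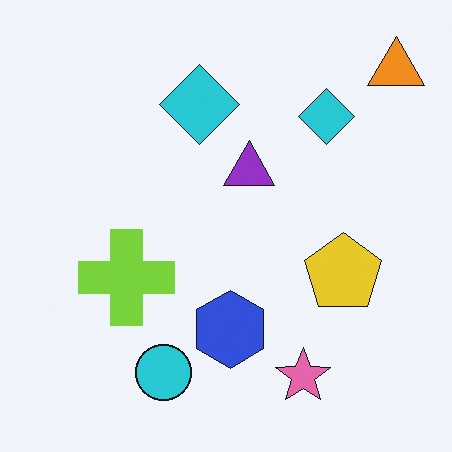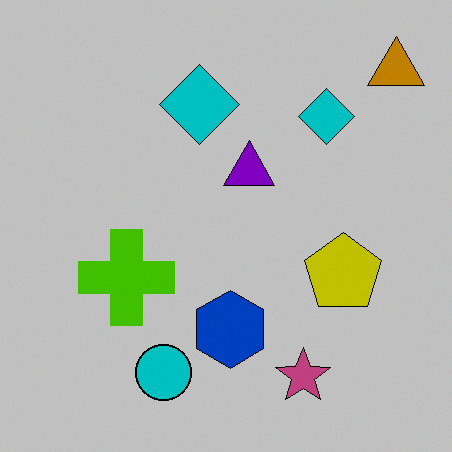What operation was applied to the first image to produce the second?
The transformation is: heavily posterized to just a handful of flat colors.

Each flat color has snapped to a coarser quantized level — most visibly, the near-white background has dropped to a flat grey.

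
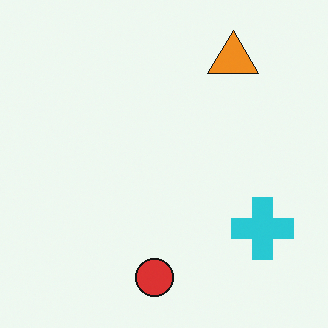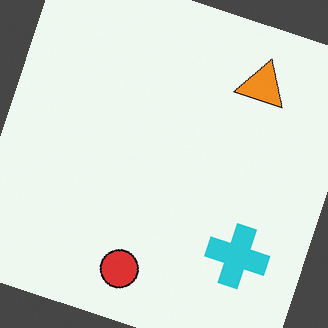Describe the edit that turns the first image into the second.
It was rotated clockwise by a moderate amount.

Every shape is tilted by the same angle and the image corners show triangular fill wedges — a whole-image rotation by a non-right angle.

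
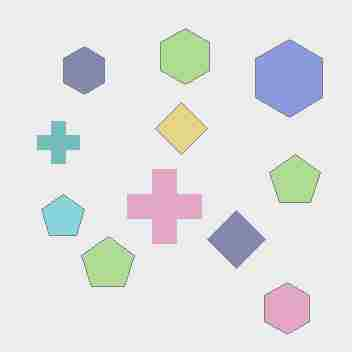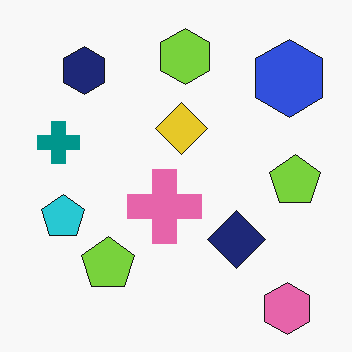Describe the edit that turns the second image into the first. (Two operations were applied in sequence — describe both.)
The image was given much lower contrast, then heavily JPEG-compressed with obvious blocking artifacts.

Tones are pushed toward mid-grey across the whole image — a global contrast change. Blocky 8×8 compression artifacts appear around shape edges and the flat background shows ringing — characteristic JPEG degradation.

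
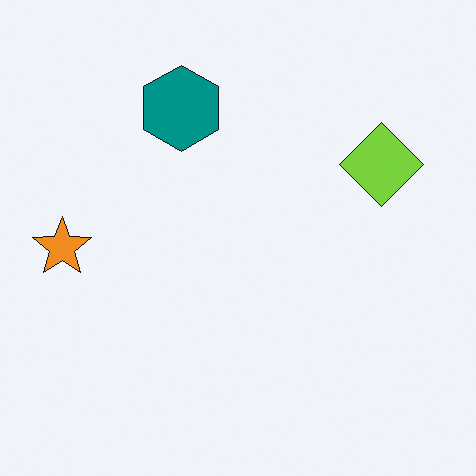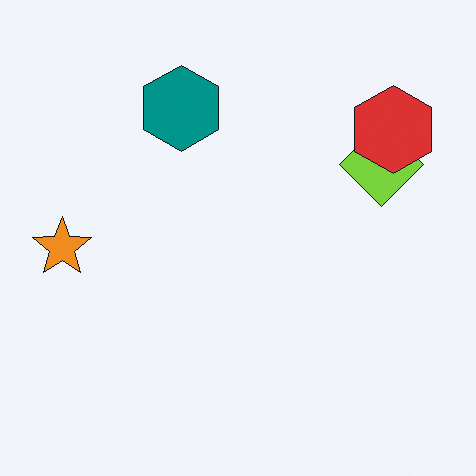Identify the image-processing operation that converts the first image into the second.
The image was overlaid with an additional red hexagon.

A red hexagon appears in the second image that is absent from the first.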